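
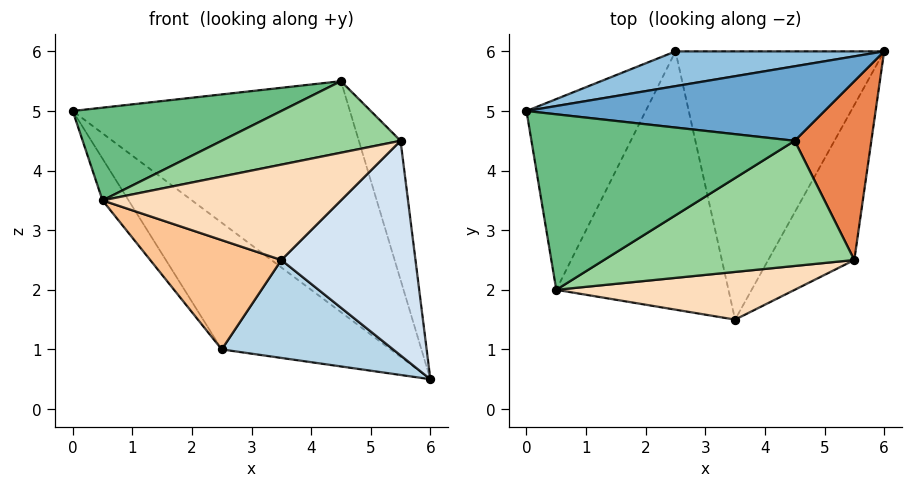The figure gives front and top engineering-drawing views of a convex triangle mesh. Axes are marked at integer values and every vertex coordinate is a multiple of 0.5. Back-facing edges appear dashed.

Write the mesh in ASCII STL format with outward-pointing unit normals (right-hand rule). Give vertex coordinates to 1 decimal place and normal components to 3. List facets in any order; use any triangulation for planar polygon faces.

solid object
 facet normal 0.071 0.949 0.306
  outer loop
   vertex 4.5 4.5 5.5
   vertex 6.0 6.0 0.5
   vertex 0.0 5.0 5.0
  endloop
 endfacet
 facet normal 0.038 0.964 0.265
  outer loop
   vertex 2.5 6.0 1.0
   vertex 0.0 5.0 5.0
   vertex 6.0 6.0 0.5
  endloop
 endfacet
 facet normal -0.133 -0.340 -0.931
  outer loop
   vertex 2.5 6.0 1.0
   vertex 6.0 6.0 0.5
   vertex 3.5 1.5 2.5
  endloop
 endfacet
 facet normal 0.704 -0.576 -0.416
  outer loop
   vertex 5.5 2.5 4.5
   vertex 3.5 1.5 2.5
   vertex 6.0 6.0 0.5
  endloop
 endfacet
 facet normal 0.896 0.273 0.351
  outer loop
   vertex 5.5 2.5 4.5
   vertex 6.0 6.0 0.5
   vertex 4.5 4.5 5.5
  endloop
 endfacet
 facet normal -0.855 0.111 -0.507
  outer loop
   vertex 0.5 2.0 3.5
   vertex 0.0 5.0 5.0
   vertex 2.5 6.0 1.0
  endloop
 endfacet
 facet normal -0.349 -0.365 -0.863
  outer loop
   vertex 0.5 2.0 3.5
   vertex 2.5 6.0 1.0
   vertex 3.5 1.5 2.5
  endloop
 endfacet
 facet normal 0.000 -0.894 0.447
  outer loop
   vertex 0.5 2.0 3.5
   vertex 3.5 1.5 2.5
   vertex 5.5 2.5 4.5
  endloop
 endfacet
 facet normal -0.148 -0.462 0.874
  outer loop
   vertex 0.5 2.0 3.5
   vertex 4.5 4.5 5.5
   vertex 0.0 5.0 5.0
  endloop
 endfacet
 facet normal -0.123 -0.492 0.862
  outer loop
   vertex 0.5 2.0 3.5
   vertex 5.5 2.5 4.5
   vertex 4.5 4.5 5.5
  endloop
 endfacet
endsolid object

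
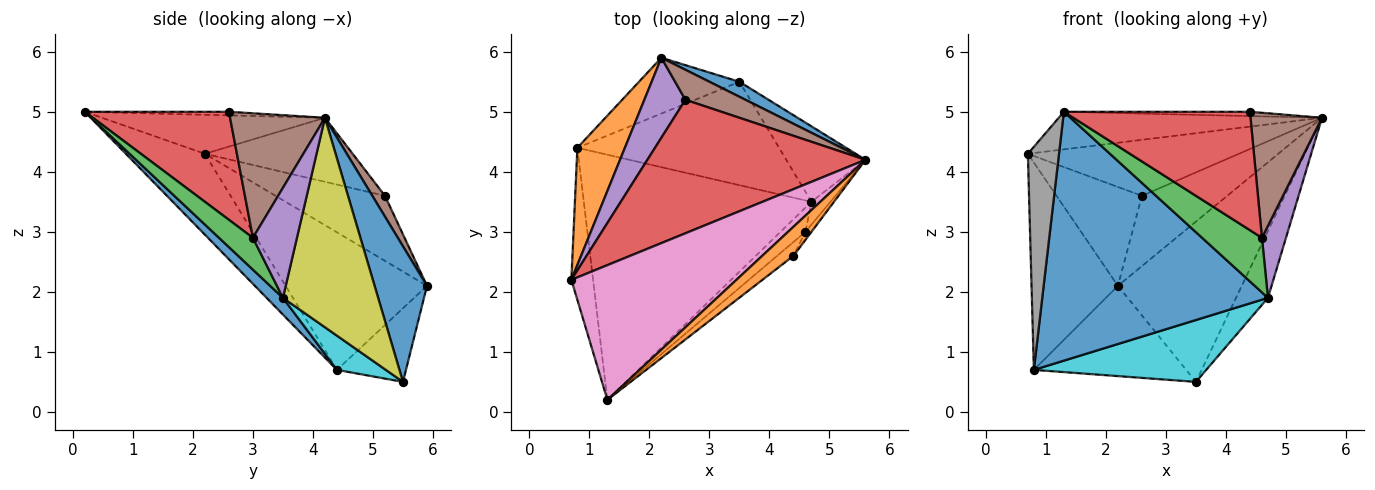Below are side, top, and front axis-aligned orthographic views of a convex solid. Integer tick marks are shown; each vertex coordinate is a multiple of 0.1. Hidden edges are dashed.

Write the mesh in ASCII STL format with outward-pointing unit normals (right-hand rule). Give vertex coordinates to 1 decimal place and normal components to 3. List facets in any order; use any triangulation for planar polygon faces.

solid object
 facet normal 0.388 0.918 0.086
  outer loop
   vertex 3.5 5.5 0.5
   vertex 2.2 5.9 2.1
   vertex 5.6 4.2 4.9
  endloop
 endfacet
 facet normal -0.819 0.500 0.283
  outer loop
   vertex 0.8 4.4 0.7
   vertex 0.7 2.2 4.3
   vertex 2.2 5.9 2.1
  endloop
 endfacet
 facet normal -0.360 0.794 -0.491
  outer loop
   vertex 0.8 4.4 0.7
   vertex 2.2 5.9 2.1
   vertex 3.5 5.5 0.5
  endloop
 endfacet
 facet normal -0.261 0.373 0.890
  outer loop
   vertex 2.6 5.2 3.6
   vertex 0.7 2.2 4.3
   vertex 5.6 4.2 4.9
  endloop
 endfacet
 facet normal -0.706 0.551 0.445
  outer loop
   vertex 2.6 5.2 3.6
   vertex 2.2 5.9 2.1
   vertex 0.7 2.2 4.3
  endloop
 endfacet
 facet normal 0.135 0.911 0.389
  outer loop
   vertex 2.6 5.2 3.6
   vertex 5.6 4.2 4.9
   vertex 2.2 5.9 2.1
  endloop
 endfacet
 facet normal -0.222 0.262 0.939
  outer loop
   vertex 1.3 0.2 5.0
   vertex 5.6 4.2 4.9
   vertex 0.7 2.2 4.3
  endloop
 endfacet
 facet normal -0.903 -0.356 -0.242
  outer loop
   vertex 1.3 0.2 5.0
   vertex 0.7 2.2 4.3
   vertex 0.8 4.4 0.7
  endloop
 endfacet
 facet normal 0.892 0.299 -0.338
  outer loop
   vertex 4.7 3.5 1.9
   vertex 3.5 5.5 0.5
   vertex 5.6 4.2 4.9
  endloop
 endfacet
 facet normal 0.144 -0.508 -0.849
  outer loop
   vertex 4.7 3.5 1.9
   vertex 0.8 4.4 0.7
   vertex 3.5 5.5 0.5
  endloop
 endfacet
 facet normal 0.051 -0.711 -0.701
  outer loop
   vertex 4.7 3.5 1.9
   vertex 1.3 0.2 5.0
   vertex 0.8 4.4 0.7
  endloop
 endfacet
 facet normal -0.113 0.146 0.983
  outer loop
   vertex 4.4 2.6 5.0
   vertex 5.6 4.2 4.9
   vertex 1.3 0.2 5.0
  endloop
 endfacet
 facet normal 0.460 -0.812 -0.360
  outer loop
   vertex 4.6 3.0 2.9
   vertex 1.3 0.2 5.0
   vertex 4.7 3.5 1.9
  endloop
 endfacet
 facet normal 0.610 -0.787 -0.092
  outer loop
   vertex 4.6 3.0 2.9
   vertex 4.4 2.6 5.0
   vertex 1.3 0.2 5.0
  endloop
 endfacet
 facet normal 0.868 -0.473 -0.150
  outer loop
   vertex 4.6 3.0 2.9
   vertex 4.7 3.5 1.9
   vertex 5.6 4.2 4.9
  endloop
 endfacet
 facet normal 0.798 -0.601 -0.038
  outer loop
   vertex 4.6 3.0 2.9
   vertex 5.6 4.2 4.9
   vertex 4.4 2.6 5.0
  endloop
 endfacet
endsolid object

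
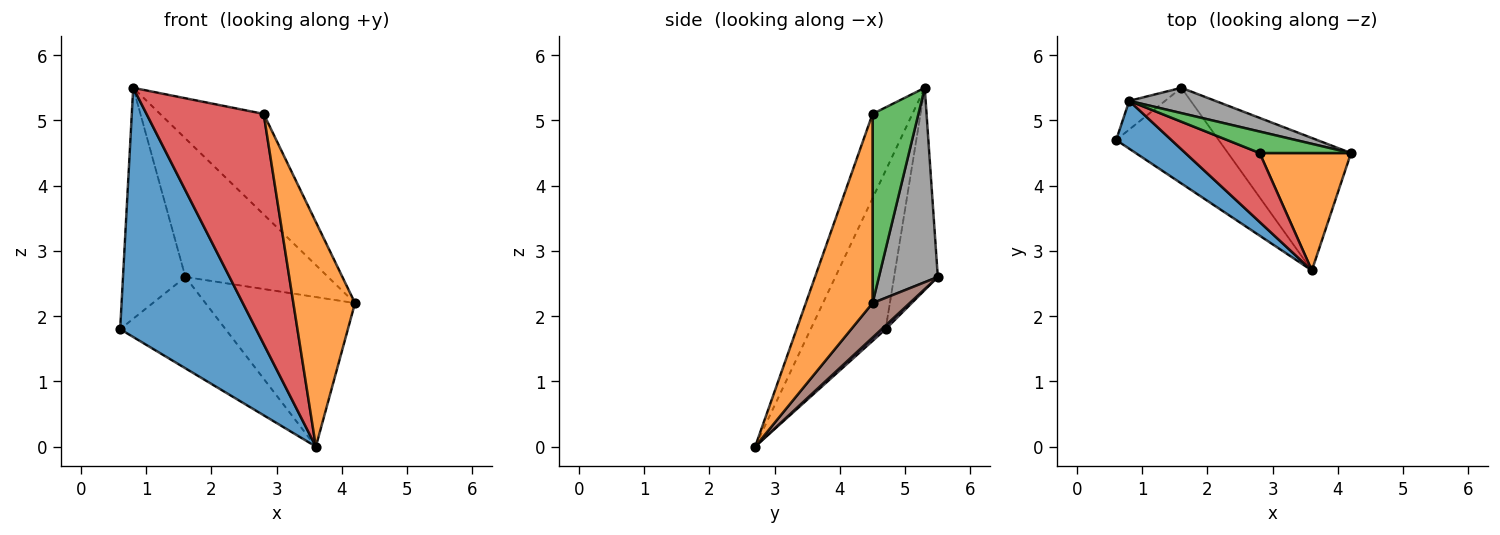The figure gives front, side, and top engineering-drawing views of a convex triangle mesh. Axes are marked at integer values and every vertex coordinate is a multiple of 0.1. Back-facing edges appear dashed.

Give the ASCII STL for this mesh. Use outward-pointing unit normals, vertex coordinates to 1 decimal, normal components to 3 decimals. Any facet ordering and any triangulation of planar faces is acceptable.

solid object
 facet normal -0.476 -0.864 0.166
  outer loop
   vertex 0.8 5.3 5.5
   vertex 0.6 4.7 1.8
   vertex 3.6 2.7 0.0
  endloop
 endfacet
 facet normal 0.692 -0.639 0.334
  outer loop
   vertex 2.8 4.5 5.1
   vertex 3.6 2.7 0.0
   vertex 4.2 4.5 2.2
  endloop
 endfacet
 facet normal 0.397 0.897 0.192
  outer loop
   vertex 2.8 4.5 5.1
   vertex 4.2 4.5 2.2
   vertex 0.8 5.3 5.5
  endloop
 endfacet
 facet normal -0.310 -0.911 0.273
  outer loop
   vertex 2.8 4.5 5.1
   vertex 0.8 5.3 5.5
   vertex 3.6 2.7 0.0
  endloop
 endfacet
 facet normal 0.026 0.690 -0.723
  outer loop
   vertex 1.6 5.5 2.6
   vertex 3.6 2.7 0.0
   vertex 0.6 4.7 1.8
  endloop
 endfacet
 facet normal 0.183 0.736 -0.652
  outer loop
   vertex 1.6 5.5 2.6
   vertex 4.2 4.5 2.2
   vertex 3.6 2.7 0.0
  endloop
 endfacet
 facet normal -0.571 0.815 -0.101
  outer loop
   vertex 1.6 5.5 2.6
   vertex 0.6 4.7 1.8
   vertex 0.8 5.3 5.5
  endloop
 endfacet
 facet normal 0.376 0.911 0.167
  outer loop
   vertex 1.6 5.5 2.6
   vertex 0.8 5.3 5.5
   vertex 4.2 4.5 2.2
  endloop
 endfacet
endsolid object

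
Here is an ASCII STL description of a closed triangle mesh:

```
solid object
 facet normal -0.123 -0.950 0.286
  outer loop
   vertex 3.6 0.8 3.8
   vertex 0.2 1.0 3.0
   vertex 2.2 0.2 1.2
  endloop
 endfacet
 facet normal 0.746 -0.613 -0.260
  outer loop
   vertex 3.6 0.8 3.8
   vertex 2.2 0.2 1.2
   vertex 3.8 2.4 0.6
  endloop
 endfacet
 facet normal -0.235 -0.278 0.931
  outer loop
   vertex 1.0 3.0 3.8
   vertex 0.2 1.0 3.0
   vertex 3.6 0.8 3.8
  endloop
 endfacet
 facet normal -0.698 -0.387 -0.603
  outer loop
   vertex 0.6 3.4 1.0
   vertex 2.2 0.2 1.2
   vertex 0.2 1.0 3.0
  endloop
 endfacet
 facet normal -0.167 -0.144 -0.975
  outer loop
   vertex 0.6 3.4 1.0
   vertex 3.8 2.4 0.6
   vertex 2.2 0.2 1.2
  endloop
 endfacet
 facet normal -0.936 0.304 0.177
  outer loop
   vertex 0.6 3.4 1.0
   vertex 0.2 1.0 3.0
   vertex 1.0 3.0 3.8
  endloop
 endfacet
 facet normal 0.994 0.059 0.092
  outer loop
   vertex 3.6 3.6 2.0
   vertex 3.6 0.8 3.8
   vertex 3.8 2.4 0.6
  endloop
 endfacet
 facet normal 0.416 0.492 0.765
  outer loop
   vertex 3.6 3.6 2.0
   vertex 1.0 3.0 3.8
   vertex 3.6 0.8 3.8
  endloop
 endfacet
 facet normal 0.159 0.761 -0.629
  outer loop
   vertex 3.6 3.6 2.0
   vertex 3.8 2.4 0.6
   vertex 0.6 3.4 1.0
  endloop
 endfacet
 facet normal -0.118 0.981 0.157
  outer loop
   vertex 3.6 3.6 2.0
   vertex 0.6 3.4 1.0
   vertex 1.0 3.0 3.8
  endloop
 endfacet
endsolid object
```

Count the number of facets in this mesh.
10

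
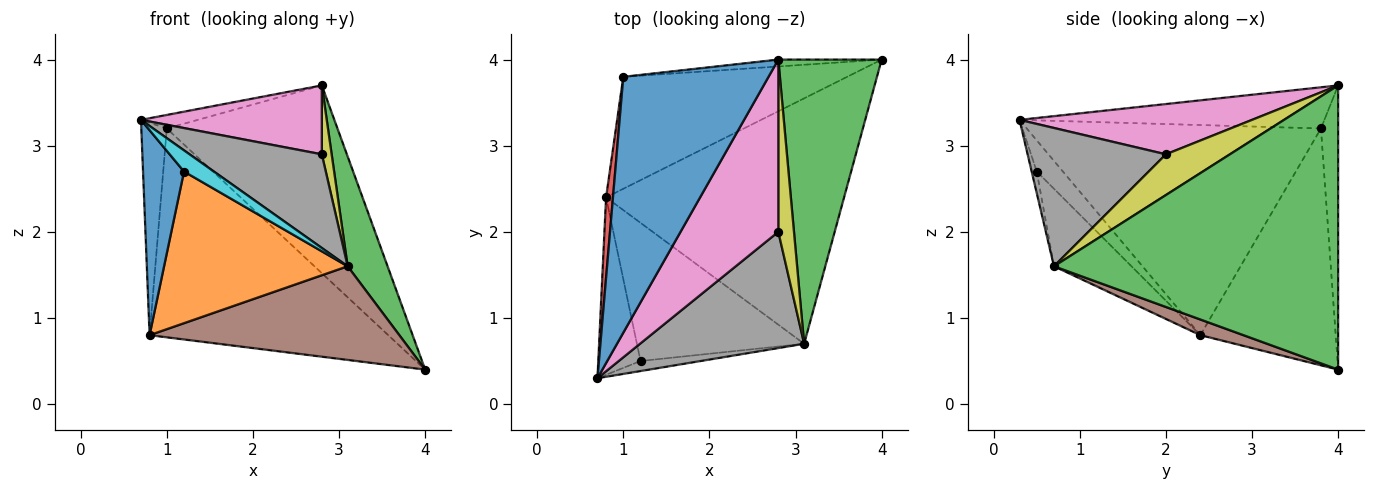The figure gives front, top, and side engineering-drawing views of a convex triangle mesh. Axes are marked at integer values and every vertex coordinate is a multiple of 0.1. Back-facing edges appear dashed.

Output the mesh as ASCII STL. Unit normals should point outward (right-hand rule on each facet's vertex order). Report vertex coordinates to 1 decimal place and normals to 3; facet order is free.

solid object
 facet normal -0.273 0.051 0.961
  outer loop
   vertex 1.0 3.8 3.2
   vertex 0.7 0.3 3.3
   vertex 2.8 4.0 3.7
  endloop
 endfacet
 facet normal -0.100 0.994 -0.036
  outer loop
   vertex 1.0 3.8 3.2
   vertex 2.8 4.0 3.7
   vertex 4.0 4.0 0.4
  endloop
 endfacet
 facet normal 0.932 -0.131 0.339
  outer loop
   vertex 3.1 0.7 1.6
   vertex 4.0 4.0 0.4
   vertex 2.8 4.0 3.7
  endloop
 endfacet
 facet normal -0.996 0.086 0.033
  outer loop
   vertex 0.8 2.4 0.8
   vertex 0.7 0.3 3.3
   vertex 1.0 3.8 3.2
  endloop
 endfacet
 facet normal -0.447 0.788 -0.423
  outer loop
   vertex 0.8 2.4 0.8
   vertex 1.0 3.8 3.2
   vertex 4.0 4.0 0.4
  endloop
 endfacet
 facet normal 0.061 -0.356 -0.933
  outer loop
   vertex 0.8 2.4 0.8
   vertex 4.0 4.0 0.4
   vertex 3.1 0.7 1.6
  endloop
 endfacet
 facet normal 0.431 -0.335 0.838
  outer loop
   vertex 2.8 2.0 2.9
   vertex 2.8 4.0 3.7
   vertex 0.7 0.3 3.3
  endloop
 endfacet
 facet normal 0.549 -0.524 0.651
  outer loop
   vertex 2.8 2.0 2.9
   vertex 0.7 0.3 3.3
   vertex 3.1 0.7 1.6
  endloop
 endfacet
 facet normal 0.924 -0.142 0.355
  outer loop
   vertex 2.8 2.0 2.9
   vertex 3.1 0.7 1.6
   vertex 2.8 4.0 3.7
  endloop
 endfacet
 facet normal -0.151 -0.893 -0.424
  outer loop
   vertex 1.2 0.5 2.7
   vertex 3.1 0.7 1.6
   vertex 0.7 0.3 3.3
  endloop
 endfacet
 facet normal -0.435 -0.681 -0.589
  outer loop
   vertex 1.2 0.5 2.7
   vertex 0.7 0.3 3.3
   vertex 0.8 2.4 0.8
  endloop
 endfacet
 facet normal -0.298 -0.706 -0.643
  outer loop
   vertex 1.2 0.5 2.7
   vertex 0.8 2.4 0.8
   vertex 3.1 0.7 1.6
  endloop
 endfacet
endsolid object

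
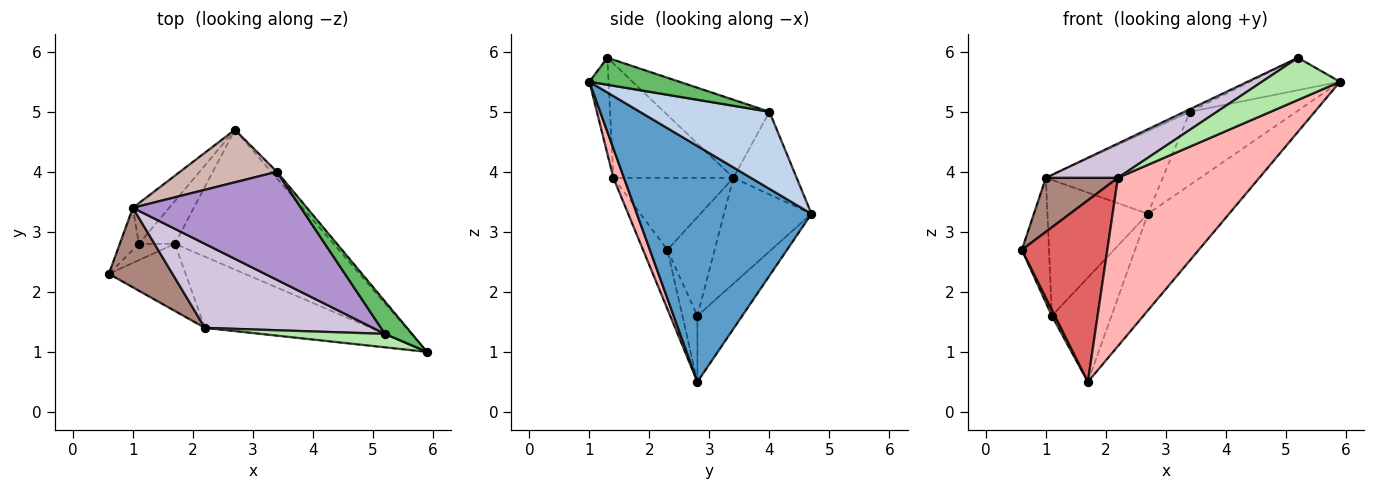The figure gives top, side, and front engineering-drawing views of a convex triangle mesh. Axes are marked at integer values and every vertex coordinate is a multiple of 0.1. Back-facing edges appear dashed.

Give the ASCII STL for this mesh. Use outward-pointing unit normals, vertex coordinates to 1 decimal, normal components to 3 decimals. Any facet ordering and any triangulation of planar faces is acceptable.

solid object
 facet normal 0.774 0.360 -0.521
  outer loop
   vertex 1.7 2.8 0.5
   vertex 2.7 4.7 3.3
   vertex 5.9 1.0 5.5
  endloop
 endfacet
 facet normal 0.772 0.634 -0.057
  outer loop
   vertex 3.4 4.0 5.0
   vertex 5.9 1.0 5.5
   vertex 2.7 4.7 3.3
  endloop
 endfacet
 facet normal -0.865 -0.173 -0.472
  outer loop
   vertex 1.1 2.8 1.6
   vertex 1.7 2.8 0.5
   vertex 0.6 2.3 2.7
  endloop
 endfacet
 facet normal -0.571 0.760 -0.311
  outer loop
   vertex 1.1 2.8 1.6
   vertex 2.7 4.7 3.3
   vertex 1.7 2.8 0.5
  endloop
 endfacet
 facet normal 0.577 0.577 0.577
  outer loop
   vertex 5.2 1.3 5.9
   vertex 5.9 1.0 5.5
   vertex 3.4 4.0 5.0
  endloop
 endfacet
 facet normal -0.228 -0.927 0.296
  outer loop
   vertex 2.2 1.4 3.9
   vertex 5.9 1.0 5.5
   vertex 5.2 1.3 5.9
  endloop
 endfacet
 facet normal -0.258 -0.906 -0.335
  outer loop
   vertex 2.2 1.4 3.9
   vertex 0.6 2.3 2.7
   vertex 1.7 2.8 0.5
  endloop
 endfacet
 facet normal 0.069 -0.919 -0.388
  outer loop
   vertex 2.2 1.4 3.9
   vertex 1.7 2.8 0.5
   vertex 5.9 1.0 5.5
  endloop
 endfacet
 facet normal -0.421 0.022 0.907
  outer loop
   vertex 1.0 3.4 3.9
   vertex 5.2 1.3 5.9
   vertex 3.4 4.0 5.0
  endloop
 endfacet
 facet normal -0.533 -0.320 0.783
  outer loop
   vertex 1.0 3.4 3.9
   vertex 2.2 1.4 3.9
   vertex 5.2 1.3 5.9
  endloop
 endfacet
 facet normal -0.684 -0.410 0.604
  outer loop
   vertex 1.0 3.4 3.9
   vertex 0.6 2.3 2.7
   vertex 2.2 1.4 3.9
  endloop
 endfacet
 facet normal -0.415 0.768 0.487
  outer loop
   vertex 1.0 3.4 3.9
   vertex 3.4 4.0 5.0
   vertex 2.7 4.7 3.3
  endloop
 endfacet
 facet normal -0.855 0.491 -0.165
  outer loop
   vertex 1.0 3.4 3.9
   vertex 1.1 2.8 1.6
   vertex 0.6 2.3 2.7
  endloop
 endfacet
 facet normal -0.640 0.736 -0.220
  outer loop
   vertex 1.0 3.4 3.9
   vertex 2.7 4.7 3.3
   vertex 1.1 2.8 1.6
  endloop
 endfacet
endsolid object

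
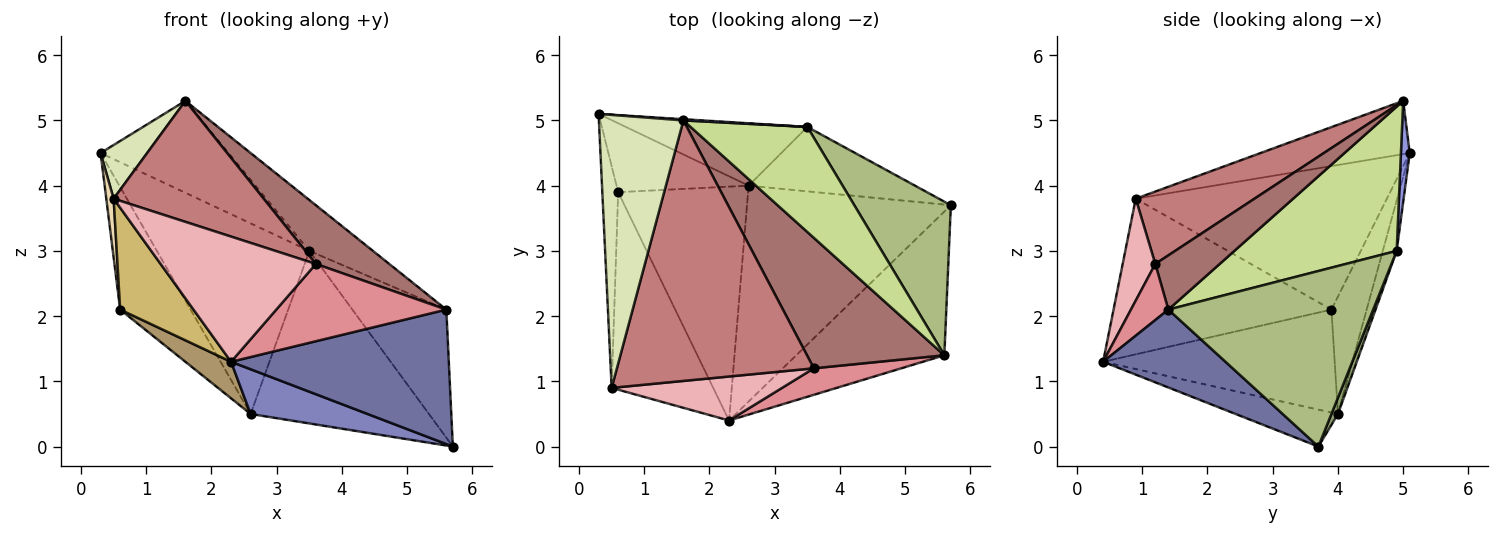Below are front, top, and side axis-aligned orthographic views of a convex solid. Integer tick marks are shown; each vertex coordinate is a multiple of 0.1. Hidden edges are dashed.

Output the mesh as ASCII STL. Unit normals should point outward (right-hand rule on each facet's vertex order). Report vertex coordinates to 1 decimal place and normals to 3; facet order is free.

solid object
 facet normal 0.359 -0.638 -0.682
  outer loop
   vertex 5.6 1.4 2.1
   vertex 2.3 0.4 1.3
   vertex 5.7 3.7 0.0
  endloop
 endfacet
 facet normal -0.175 -0.200 -0.964
  outer loop
   vertex 2.6 4.0 0.5
   vertex 5.7 3.7 0.0
   vertex 2.3 0.4 1.3
  endloop
 endfacet
 facet normal 0.069 0.998 0.013
  outer loop
   vertex 3.5 4.9 3.0
   vertex 0.3 5.1 4.5
   vertex 1.6 5.0 5.3
  endloop
 endfacet
 facet normal -0.086 0.947 -0.310
  outer loop
   vertex 3.5 4.9 3.0
   vertex 2.6 4.0 0.5
   vertex 0.3 5.1 4.5
  endloop
 endfacet
 facet normal 0.034 0.936 -0.349
  outer loop
   vertex 3.5 4.9 3.0
   vertex 5.7 3.7 0.0
   vertex 2.6 4.0 0.5
  endloop
 endfacet
 facet normal 0.813 0.373 0.447
  outer loop
   vertex 3.5 4.9 3.0
   vertex 5.6 1.4 2.1
   vertex 5.7 3.7 0.0
  endloop
 endfacet
 facet normal 0.744 0.291 0.602
  outer loop
   vertex 3.5 4.9 3.0
   vertex 1.6 5.0 5.3
   vertex 5.6 1.4 2.1
  endloop
 endfacet
 facet normal -0.526 -0.164 0.834
  outer loop
   vertex 0.5 0.9 3.8
   vertex 1.6 5.0 5.3
   vertex 0.3 5.1 4.5
  endloop
 endfacet
 facet normal -0.616 -0.122 -0.778
  outer loop
   vertex 0.6 3.9 2.1
   vertex 2.6 4.0 0.5
   vertex 2.3 0.4 1.3
  endloop
 endfacet
 facet normal -0.806 -0.271 -0.526
  outer loop
   vertex 0.6 3.9 2.1
   vertex 2.3 0.4 1.3
   vertex 0.5 0.9 3.8
  endloop
 endfacet
 facet normal -0.400 0.799 -0.449
  outer loop
   vertex 0.6 3.9 2.1
   vertex 0.3 5.1 4.5
   vertex 2.6 4.0 0.5
  endloop
 endfacet
 facet normal -0.994 -0.029 -0.110
  outer loop
   vertex 0.6 3.9 2.1
   vertex 0.5 0.9 3.8
   vertex 0.3 5.1 4.5
  endloop
 endfacet
 facet normal 0.339 -0.386 0.858
  outer loop
   vertex 3.6 1.2 2.8
   vertex 5.6 1.4 2.1
   vertex 1.6 5.0 5.3
  endloop
 endfacet
 facet normal 0.316 -0.400 0.860
  outer loop
   vertex 3.6 1.2 2.8
   vertex 1.6 5.0 5.3
   vertex 0.5 0.9 3.8
  endloop
 endfacet
 facet normal 0.204 -0.926 0.317
  outer loop
   vertex 3.6 1.2 2.8
   vertex 2.3 0.4 1.3
   vertex 5.6 1.4 2.1
  endloop
 endfacet
 facet normal 0.194 -0.925 0.325
  outer loop
   vertex 3.6 1.2 2.8
   vertex 0.5 0.9 3.8
   vertex 2.3 0.4 1.3
  endloop
 endfacet
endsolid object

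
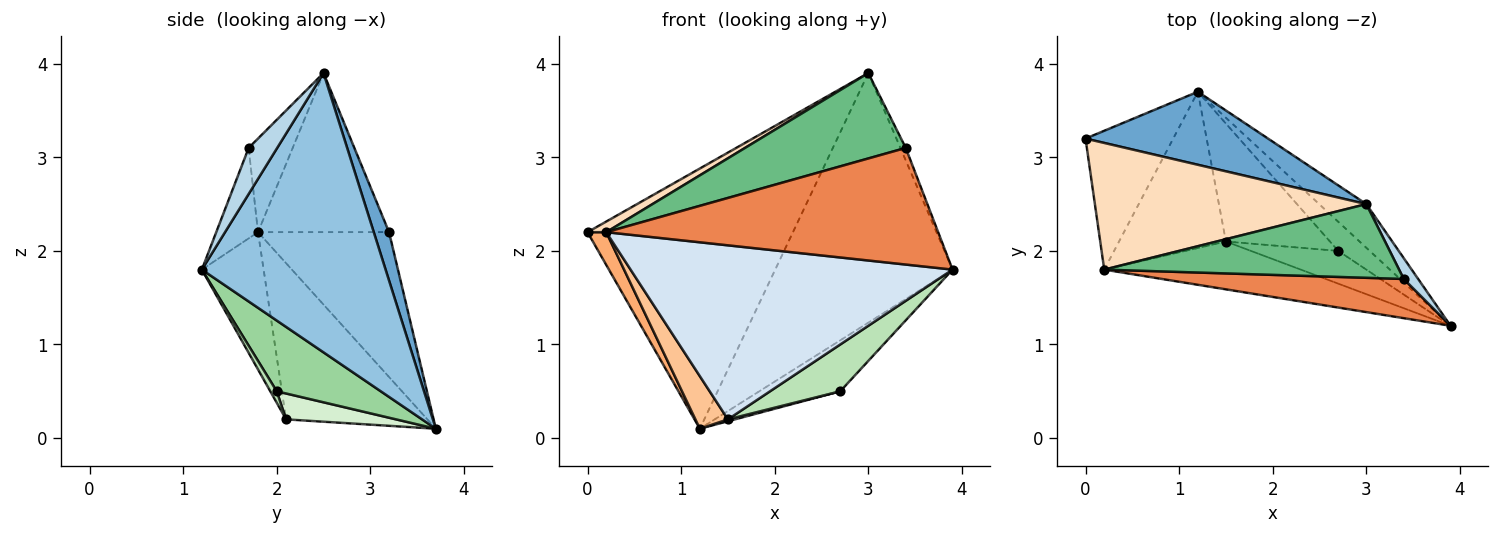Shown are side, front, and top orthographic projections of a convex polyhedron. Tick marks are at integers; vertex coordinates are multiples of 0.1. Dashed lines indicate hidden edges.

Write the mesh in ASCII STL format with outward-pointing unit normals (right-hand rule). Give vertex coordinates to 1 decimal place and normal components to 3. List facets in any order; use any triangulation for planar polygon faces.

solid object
 facet normal 0.071 0.960 0.269
  outer loop
   vertex 3.0 2.5 3.9
   vertex 1.2 3.7 0.1
   vertex 0.0 3.2 2.2
  endloop
 endfacet
 facet normal 0.714 0.689 -0.121
  outer loop
   vertex 3.0 2.5 3.9
   vertex 3.9 1.2 1.8
   vertex 1.2 3.7 0.1
  endloop
 endfacet
 facet normal 0.940 0.176 0.294
  outer loop
   vertex 3.4 1.7 3.1
   vertex 3.9 1.2 1.8
   vertex 3.0 2.5 3.9
  endloop
 endfacet
 facet normal -0.182 -0.948 -0.260
  outer loop
   vertex 0.2 1.8 2.2
   vertex 1.5 2.1 0.2
   vertex 3.9 1.2 1.8
  endloop
 endfacet
 facet normal -0.118 -0.941 0.316
  outer loop
   vertex 0.2 1.8 2.2
   vertex 3.9 1.2 1.8
   vertex 3.4 1.7 3.1
  endloop
 endfacet
 facet normal -0.849 -0.121 -0.514
  outer loop
   vertex 0.2 1.8 2.2
   vertex 0.0 3.2 2.2
   vertex 1.2 3.7 0.1
  endloop
 endfacet
 facet normal -0.811 -0.187 -0.555
  outer loop
   vertex 0.2 1.8 2.2
   vertex 1.2 3.7 0.1
   vertex 1.5 2.1 0.2
  endloop
 endfacet
 facet normal -0.504 -0.072 0.860
  outer loop
   vertex 0.2 1.8 2.2
   vertex 3.0 2.5 3.9
   vertex 0.0 3.2 2.2
  endloop
 endfacet
 facet normal -0.203 -0.741 0.640
  outer loop
   vertex 0.2 1.8 2.2
   vertex 3.4 1.7 3.1
   vertex 3.0 2.5 3.9
  endloop
 endfacet
 facet normal 0.745 0.579 -0.331
  outer loop
   vertex 2.7 2.0 0.5
   vertex 1.2 3.7 0.1
   vertex 3.9 1.2 1.8
  endloop
 endfacet
 facet normal 0.075 -0.817 -0.572
  outer loop
   vertex 2.7 2.0 0.5
   vertex 3.9 1.2 1.8
   vertex 1.5 2.1 0.2
  endloop
 endfacet
 facet normal 0.241 -0.015 -0.970
  outer loop
   vertex 2.7 2.0 0.5
   vertex 1.5 2.1 0.2
   vertex 1.2 3.7 0.1
  endloop
 endfacet
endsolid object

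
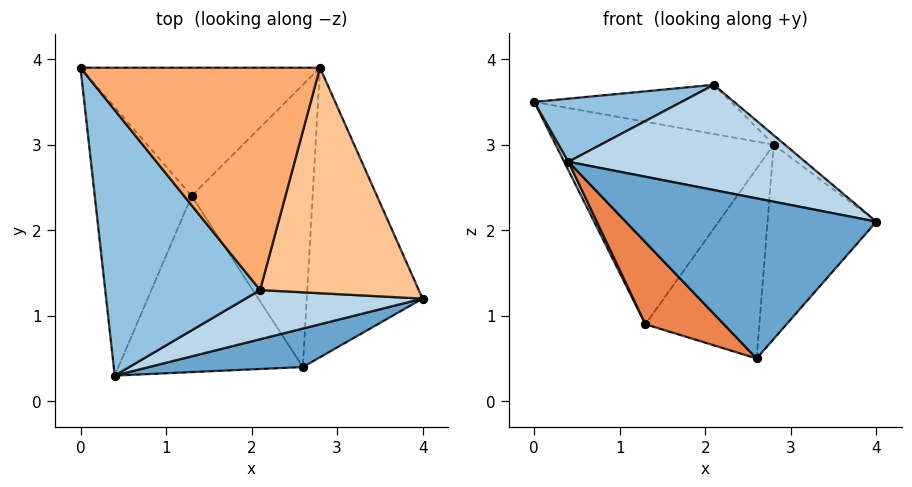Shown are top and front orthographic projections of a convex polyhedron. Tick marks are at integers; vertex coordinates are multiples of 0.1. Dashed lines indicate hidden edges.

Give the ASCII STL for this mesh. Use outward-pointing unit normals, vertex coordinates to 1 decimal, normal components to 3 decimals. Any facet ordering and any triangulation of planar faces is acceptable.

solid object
 facet normal 0.277 -0.934 0.225
  outer loop
   vertex 2.6 0.4 0.5
   vertex 4.0 1.2 2.1
   vertex 0.4 0.3 2.8
  endloop
 endfacet
 facet normal -0.354 -0.216 0.910
  outer loop
   vertex 2.1 1.3 3.7
   vertex 0.0 3.9 3.5
   vertex 0.4 0.3 2.8
  endloop
 endfacet
 facet normal 0.295 -0.866 0.404
  outer loop
   vertex 2.1 1.3 3.7
   vertex 0.4 0.3 2.8
   vertex 4.0 1.2 2.1
  endloop
 endfacet
 facet normal -0.898 -0.014 -0.441
  outer loop
   vertex 1.3 2.4 0.9
   vertex 0.4 0.3 2.8
   vertex 0.0 3.9 3.5
  endloop
 endfacet
 facet normal -0.680 -0.309 -0.664
  outer loop
   vertex 1.3 2.4 0.9
   vertex 2.6 0.4 0.5
   vertex 0.4 0.3 2.8
  endloop
 endfacet
 facet normal 0.172 0.213 0.962
  outer loop
   vertex 2.8 3.9 3.0
   vertex 0.0 3.9 3.5
   vertex 2.1 1.3 3.7
  endloop
 endfacet
 facet normal 0.645 0.032 0.764
  outer loop
   vertex 2.8 3.9 3.0
   vertex 2.1 1.3 3.7
   vertex 4.0 1.2 2.1
  endloop
 endfacet
 facet normal -0.095 0.841 -0.533
  outer loop
   vertex 2.8 3.9 3.0
   vertex 1.3 2.4 0.9
   vertex 0.0 3.9 3.5
  endloop
 endfacet
 facet normal 0.533 0.471 -0.702
  outer loop
   vertex 2.8 3.9 3.0
   vertex 4.0 1.2 2.1
   vertex 2.6 0.4 0.5
  endloop
 endfacet
 facet normal 0.517 0.478 -0.710
  outer loop
   vertex 2.8 3.9 3.0
   vertex 2.6 0.4 0.5
   vertex 1.3 2.4 0.9
  endloop
 endfacet
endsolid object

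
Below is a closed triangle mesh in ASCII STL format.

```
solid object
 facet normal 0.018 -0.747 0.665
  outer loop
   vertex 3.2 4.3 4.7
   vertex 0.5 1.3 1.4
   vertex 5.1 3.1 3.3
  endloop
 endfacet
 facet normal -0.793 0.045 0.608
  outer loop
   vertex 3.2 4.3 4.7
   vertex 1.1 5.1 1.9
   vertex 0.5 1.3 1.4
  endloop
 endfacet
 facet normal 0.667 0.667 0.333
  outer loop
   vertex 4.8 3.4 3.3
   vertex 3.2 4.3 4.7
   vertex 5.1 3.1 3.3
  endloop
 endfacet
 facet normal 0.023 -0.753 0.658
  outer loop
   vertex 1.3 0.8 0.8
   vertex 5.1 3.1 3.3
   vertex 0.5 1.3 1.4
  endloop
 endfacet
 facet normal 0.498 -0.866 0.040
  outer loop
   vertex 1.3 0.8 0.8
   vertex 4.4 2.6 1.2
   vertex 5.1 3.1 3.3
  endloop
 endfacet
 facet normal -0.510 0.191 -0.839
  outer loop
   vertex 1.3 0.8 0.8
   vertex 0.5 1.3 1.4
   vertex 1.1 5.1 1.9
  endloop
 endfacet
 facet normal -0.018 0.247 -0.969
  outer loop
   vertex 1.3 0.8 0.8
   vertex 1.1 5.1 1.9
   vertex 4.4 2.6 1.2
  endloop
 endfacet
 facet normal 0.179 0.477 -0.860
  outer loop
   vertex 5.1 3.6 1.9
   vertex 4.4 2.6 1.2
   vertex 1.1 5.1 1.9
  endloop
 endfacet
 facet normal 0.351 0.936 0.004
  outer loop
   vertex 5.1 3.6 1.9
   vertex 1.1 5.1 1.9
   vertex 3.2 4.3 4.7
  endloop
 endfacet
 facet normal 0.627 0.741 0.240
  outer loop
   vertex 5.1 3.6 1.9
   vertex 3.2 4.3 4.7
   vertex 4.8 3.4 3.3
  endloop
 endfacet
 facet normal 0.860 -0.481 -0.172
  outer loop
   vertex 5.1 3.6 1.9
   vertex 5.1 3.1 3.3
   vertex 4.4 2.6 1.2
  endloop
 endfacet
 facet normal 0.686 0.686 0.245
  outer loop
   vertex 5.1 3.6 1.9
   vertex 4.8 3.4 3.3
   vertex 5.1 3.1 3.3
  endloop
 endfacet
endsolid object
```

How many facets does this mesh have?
12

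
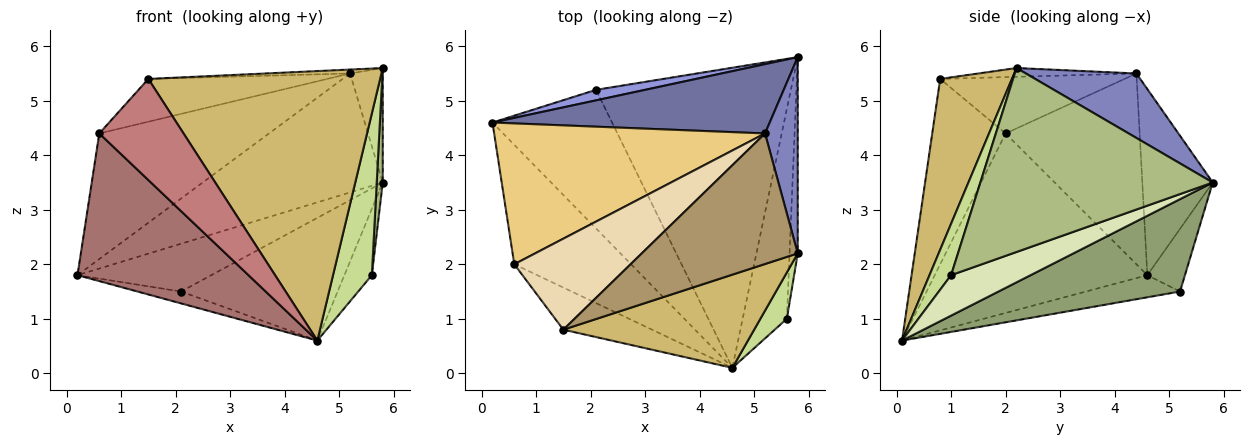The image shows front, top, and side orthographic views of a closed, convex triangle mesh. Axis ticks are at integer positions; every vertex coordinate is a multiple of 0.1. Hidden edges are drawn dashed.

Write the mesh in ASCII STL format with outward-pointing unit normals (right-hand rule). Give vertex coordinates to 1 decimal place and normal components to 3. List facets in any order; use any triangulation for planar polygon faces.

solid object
 facet normal -0.320 0.819 0.477
  outer loop
   vertex 5.2 4.4 5.5
   vertex 5.8 5.8 3.5
   vertex 0.2 4.6 1.8
  endloop
 endfacet
 facet normal 0.862 0.255 0.437
  outer loop
   vertex 5.2 4.4 5.5
   vertex 5.8 2.2 5.6
   vertex 5.8 5.8 3.5
  endloop
 endfacet
 facet normal -0.265 0.942 0.207
  outer loop
   vertex 2.1 5.2 1.5
   vertex 0.2 4.6 1.8
   vertex 5.8 5.8 3.5
  endloop
 endfacet
 facet normal -0.181 0.084 -0.980
  outer loop
   vertex 2.1 5.2 1.5
   vertex 4.6 0.1 0.6
   vertex 0.2 4.6 1.8
  endloop
 endfacet
 facet normal 0.402 0.347 -0.848
  outer loop
   vertex 2.1 5.2 1.5
   vertex 5.8 5.8 3.5
   vertex 4.6 0.1 0.6
  endloop
 endfacet
 facet normal 0.999 -0.026 -0.044
  outer loop
   vertex 5.6 1.0 1.8
   vertex 5.8 5.8 3.5
   vertex 5.8 2.2 5.6
  endloop
 endfacet
 facet normal 0.472 -0.848 0.243
  outer loop
   vertex 5.6 1.0 1.8
   vertex 5.8 2.2 5.6
   vertex 4.6 0.1 0.6
  endloop
 endfacet
 facet normal 0.658 0.227 -0.718
  outer loop
   vertex 5.6 1.0 1.8
   vertex 4.6 0.1 0.6
   vertex 5.8 5.8 3.5
  endloop
 endfacet
 facet normal -0.056 0.030 0.998
  outer loop
   vertex 1.5 0.8 5.4
   vertex 5.8 2.2 5.6
   vertex 5.2 4.4 5.5
  endloop
 endfacet
 facet normal 0.281 -0.907 0.314
  outer loop
   vertex 1.5 0.8 5.4
   vertex 4.6 0.1 0.6
   vertex 5.8 2.2 5.6
  endloop
 endfacet
 facet normal -0.465 0.589 0.661
  outer loop
   vertex 0.6 2.0 4.4
   vertex 5.2 4.4 5.5
   vertex 0.2 4.6 1.8
  endloop
 endfacet
 facet normal -0.401 0.390 0.829
  outer loop
   vertex 0.6 2.0 4.4
   vertex 1.5 0.8 5.4
   vertex 5.2 4.4 5.5
  endloop
 endfacet
 facet normal -0.695 -0.559 -0.452
  outer loop
   vertex 0.6 2.0 4.4
   vertex 0.2 4.6 1.8
   vertex 4.6 0.1 0.6
  endloop
 endfacet
 facet normal -0.626 -0.720 -0.300
  outer loop
   vertex 0.6 2.0 4.4
   vertex 4.6 0.1 0.6
   vertex 1.5 0.8 5.4
  endloop
 endfacet
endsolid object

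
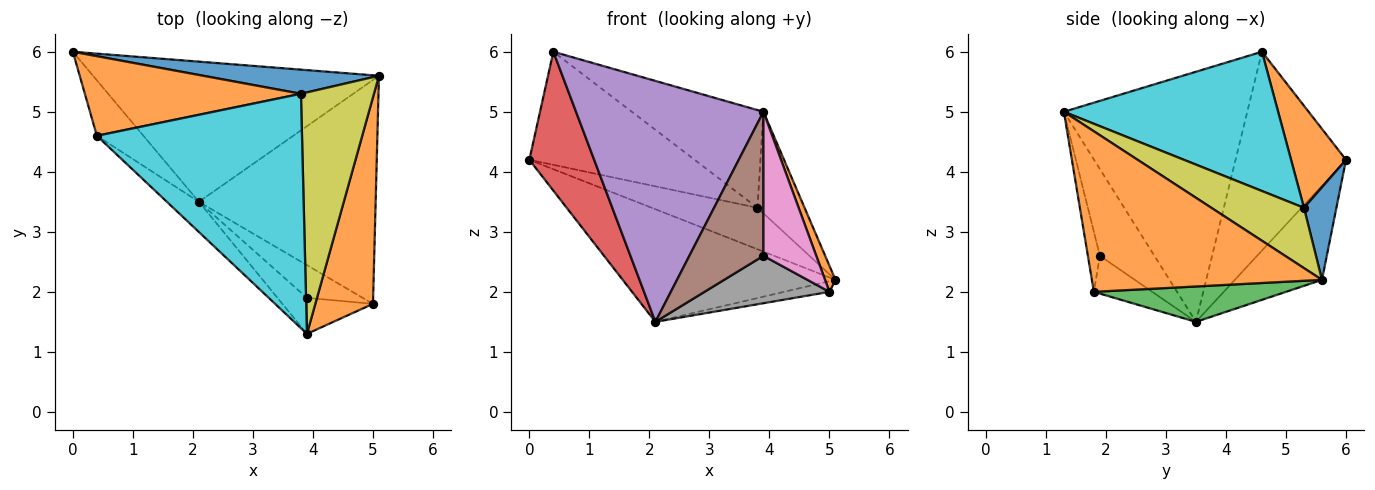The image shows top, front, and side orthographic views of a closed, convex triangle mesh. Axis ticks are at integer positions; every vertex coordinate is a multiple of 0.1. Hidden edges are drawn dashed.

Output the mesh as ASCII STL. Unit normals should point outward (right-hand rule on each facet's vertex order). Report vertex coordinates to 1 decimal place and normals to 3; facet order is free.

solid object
 facet normal -0.249 0.607 -0.755
  outer loop
   vertex 2.1 3.5 1.5
   vertex 0.0 6.0 4.2
   vertex 5.1 5.6 2.2
  endloop
 endfacet
 facet normal 0.940 -0.043 0.338
  outer loop
   vertex 5.0 1.8 2.0
   vertex 5.1 5.6 2.2
   vertex 3.9 1.3 5.0
  endloop
 endfacet
 facet normal 0.196 0.046 -0.979
  outer loop
   vertex 5.0 1.8 2.0
   vertex 2.1 3.5 1.5
   vertex 5.1 5.6 2.2
  endloop
 endfacet
 facet normal -0.845 -0.496 -0.198
  outer loop
   vertex 0.4 4.6 6.0
   vertex 0.0 6.0 4.2
   vertex 2.1 3.5 1.5
  endloop
 endfacet
 facet normal -0.697 -0.712 -0.089
  outer loop
   vertex 0.4 4.6 6.0
   vertex 2.1 3.5 1.5
   vertex 3.9 1.3 5.0
  endloop
 endfacet
 facet normal -0.581 -0.789 -0.197
  outer loop
   vertex 3.9 1.9 2.6
   vertex 3.9 1.3 5.0
   vertex 2.1 3.5 1.5
  endloop
 endfacet
 facet normal -0.215 -0.947 -0.237
  outer loop
   vertex 3.9 1.9 2.6
   vertex 5.0 1.8 2.0
   vertex 3.9 1.3 5.0
  endloop
 endfacet
 facet normal -0.359 -0.768 -0.530
  outer loop
   vertex 3.9 1.9 2.6
   vertex 2.1 3.5 1.5
   vertex 5.0 1.8 2.0
  endloop
 endfacet
 facet normal 0.606 0.308 0.733
  outer loop
   vertex 3.8 5.3 3.4
   vertex 3.9 1.3 5.0
   vertex 5.1 5.6 2.2
  endloop
 endfacet
 facet normal 0.531 0.326 0.782
  outer loop
   vertex 3.8 5.3 3.4
   vertex 0.4 4.6 6.0
   vertex 3.9 1.3 5.0
  endloop
 endfacet
 facet normal 0.256 0.835 0.486
  outer loop
   vertex 3.8 5.3 3.4
   vertex 5.1 5.6 2.2
   vertex 0.0 6.0 4.2
  endloop
 endfacet
 facet normal 0.262 0.789 0.555
  outer loop
   vertex 3.8 5.3 3.4
   vertex 0.0 6.0 4.2
   vertex 0.4 4.6 6.0
  endloop
 endfacet
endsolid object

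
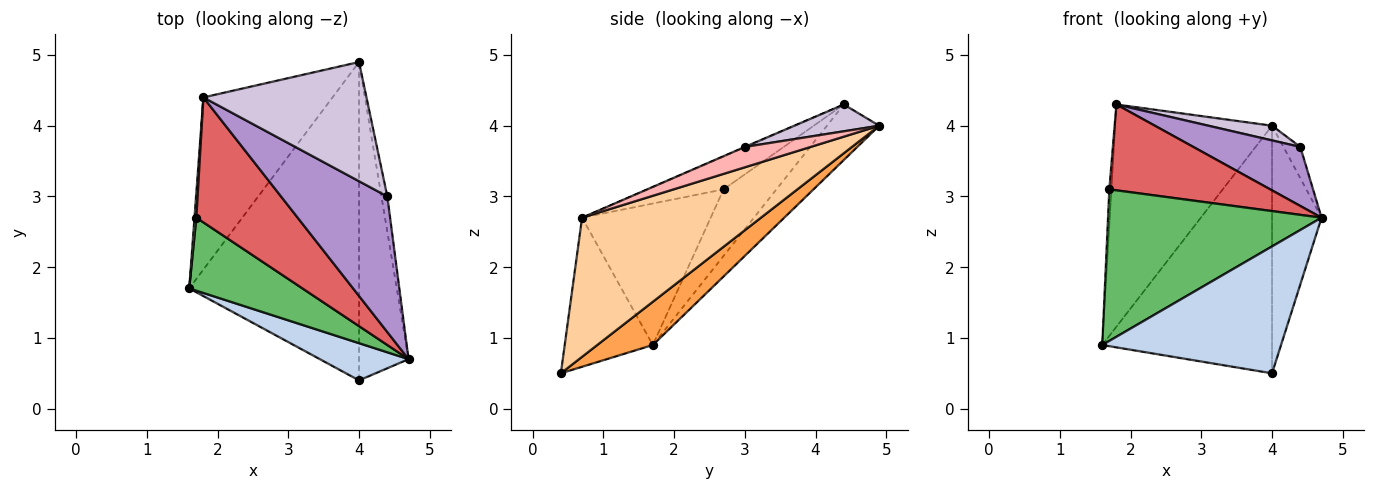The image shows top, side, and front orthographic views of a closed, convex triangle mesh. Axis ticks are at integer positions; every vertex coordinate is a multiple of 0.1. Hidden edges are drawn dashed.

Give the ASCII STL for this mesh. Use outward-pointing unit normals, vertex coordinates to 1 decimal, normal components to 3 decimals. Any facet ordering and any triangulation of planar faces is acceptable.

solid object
 facet normal -0.255 0.765 -0.592
  outer loop
   vertex 1.8 4.4 4.3
   vertex 4.0 4.9 4.0
   vertex 1.6 1.7 0.9
  endloop
 endfacet
 facet normal -0.428 -0.868 0.254
  outer loop
   vertex 4.0 0.4 0.5
   vertex 4.7 0.7 2.7
   vertex 1.6 1.7 0.9
  endloop
 endfacet
 facet normal 0.197 0.602 -0.774
  outer loop
   vertex 4.0 0.4 0.5
   vertex 1.6 1.7 0.9
   vertex 4.0 4.9 4.0
  endloop
 endfacet
 facet normal 0.912 0.252 -0.324
  outer loop
   vertex 4.0 0.4 0.5
   vertex 4.0 4.9 4.0
   vertex 4.7 0.7 2.7
  endloop
 endfacet
 facet normal -0.477 -0.792 0.382
  outer loop
   vertex 1.7 2.7 3.1
   vertex 1.6 1.7 0.9
   vertex 4.7 0.7 2.7
  endloop
 endfacet
 facet normal -0.999 0.039 0.028
  outer loop
   vertex 1.7 2.7 3.1
   vertex 1.8 4.4 4.3
   vertex 1.6 1.7 0.9
  endloop
 endfacet
 facet normal -0.258 -0.547 0.796
  outer loop
   vertex 1.7 2.7 3.1
   vertex 4.7 0.7 2.7
   vertex 1.8 4.4 4.3
  endloop
 endfacet
 facet normal 0.933 0.239 -0.270
  outer loop
   vertex 4.4 3.0 3.7
   vertex 4.7 0.7 2.7
   vertex 4.0 4.9 4.0
  endloop
 endfacet
 facet normal -0.003 -0.399 0.917
  outer loop
   vertex 4.4 3.0 3.7
   vertex 1.8 4.4 4.3
   vertex 4.7 0.7 2.7
  endloop
 endfacet
 facet normal 0.161 -0.121 0.980
  outer loop
   vertex 4.4 3.0 3.7
   vertex 4.0 4.9 4.0
   vertex 1.8 4.4 4.3
  endloop
 endfacet
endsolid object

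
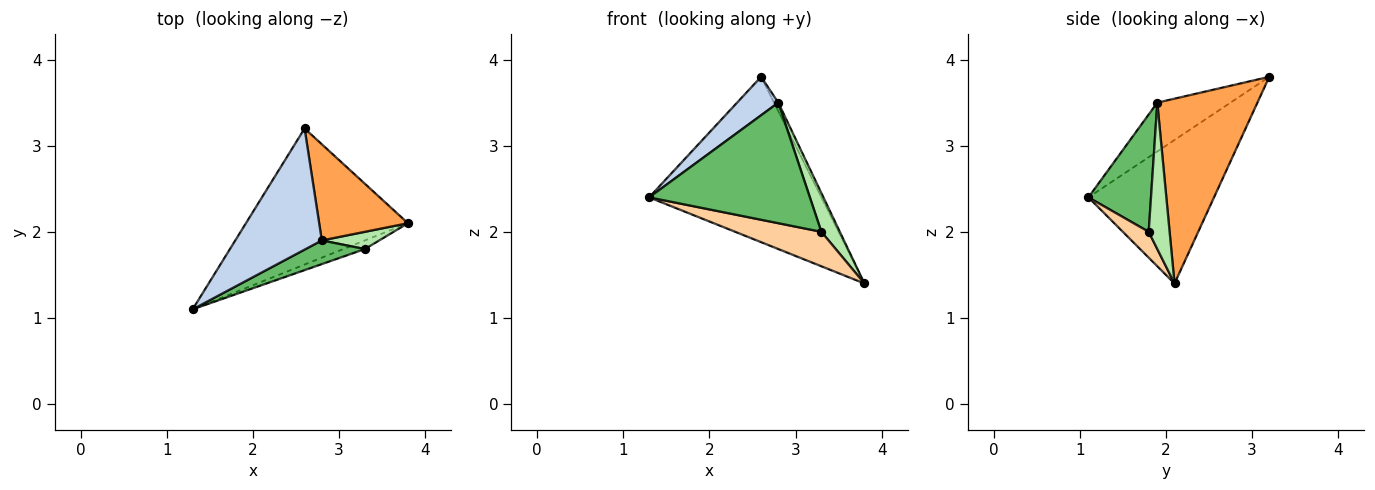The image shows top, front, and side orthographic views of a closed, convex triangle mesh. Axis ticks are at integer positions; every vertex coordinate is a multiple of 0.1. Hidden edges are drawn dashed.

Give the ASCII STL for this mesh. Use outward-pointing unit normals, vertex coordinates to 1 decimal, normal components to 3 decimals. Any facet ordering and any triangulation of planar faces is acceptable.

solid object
 facet normal -0.491 0.673 -0.554
  outer loop
   vertex 2.6 3.2 3.8
   vertex 3.8 2.1 1.4
   vertex 1.3 1.1 2.4
  endloop
 endfacet
 facet normal -0.473 -0.267 0.840
  outer loop
   vertex 2.8 1.9 3.5
   vertex 2.6 3.2 3.8
   vertex 1.3 1.1 2.4
  endloop
 endfacet
 facet normal 0.901 0.039 0.433
  outer loop
   vertex 2.8 1.9 3.5
   vertex 3.8 2.1 1.4
   vertex 2.6 3.2 3.8
  endloop
 endfacet
 facet normal 0.279 -0.931 -0.233
  outer loop
   vertex 3.3 1.8 2.0
   vertex 1.3 1.1 2.4
   vertex 3.8 2.1 1.4
  endloop
 endfacet
 facet normal 0.357 -0.917 0.180
  outer loop
   vertex 3.3 1.8 2.0
   vertex 2.8 1.9 3.5
   vertex 1.3 1.1 2.4
  endloop
 endfacet
 facet normal 0.719 -0.635 0.282
  outer loop
   vertex 3.3 1.8 2.0
   vertex 3.8 2.1 1.4
   vertex 2.8 1.9 3.5
  endloop
 endfacet
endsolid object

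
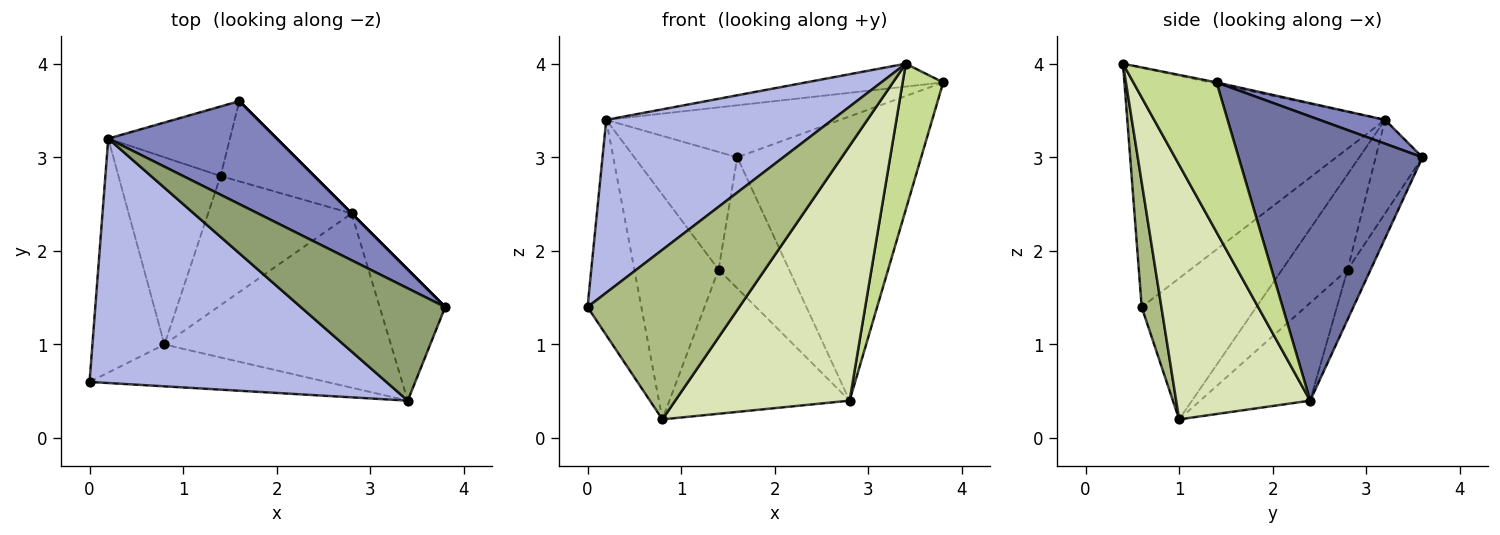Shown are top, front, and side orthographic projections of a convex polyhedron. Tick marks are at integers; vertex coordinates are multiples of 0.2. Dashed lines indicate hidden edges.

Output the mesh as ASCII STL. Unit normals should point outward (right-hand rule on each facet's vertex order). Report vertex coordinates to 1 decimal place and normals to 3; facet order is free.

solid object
 facet normal 0.707 0.707 0.000
  outer loop
   vertex 2.8 2.4 0.4
   vertex 1.6 3.6 3.0
   vertex 3.8 1.4 3.8
  endloop
 endfacet
 facet normal 0.125 0.447 0.886
  outer loop
   vertex 0.2 3.2 3.4
   vertex 3.8 1.4 3.8
   vertex 1.6 3.6 3.0
  endloop
 endfacet
 facet normal -0.822 0.386 -0.419
  outer loop
   vertex 0.2 3.2 3.4
   vertex 0.8 1.0 0.2
   vertex 0.0 0.6 1.4
  endloop
 endfacet
 facet normal -0.550 -0.482 0.682
  outer loop
   vertex 3.4 0.4 4.0
   vertex 0.2 3.2 3.4
   vertex 0.0 0.6 1.4
  endloop
 endfacet
 facet normal -0.009 0.200 0.980
  outer loop
   vertex 3.4 0.4 4.0
   vertex 3.8 1.4 3.8
   vertex 0.2 3.2 3.4
  endloop
 endfacet
 facet normal 0.125 -0.963 -0.238
  outer loop
   vertex 3.4 0.4 4.0
   vertex 0.0 0.6 1.4
   vertex 0.8 1.0 0.2
  endloop
 endfacet
 facet normal 0.837 -0.408 -0.366
  outer loop
   vertex 3.4 0.4 4.0
   vertex 2.8 2.4 0.4
   vertex 3.8 1.4 3.8
  endloop
 endfacet
 facet normal 0.536 -0.697 -0.477
  outer loop
   vertex 3.4 0.4 4.0
   vertex 0.8 1.0 0.2
   vertex 2.8 2.4 0.4
  endloop
 endfacet
 facet normal -0.414 0.678 -0.608
  outer loop
   vertex 1.4 2.8 1.8
   vertex 2.8 2.4 0.4
   vertex 0.8 1.0 0.2
  endloop
 endfacet
 facet normal -0.513 0.659 -0.550
  outer loop
   vertex 1.4 2.8 1.8
   vertex 0.8 1.0 0.2
   vertex 0.2 3.2 3.4
  endloop
 endfacet
 facet normal -0.268 0.822 -0.503
  outer loop
   vertex 1.4 2.8 1.8
   vertex 1.6 3.6 3.0
   vertex 2.8 2.4 0.4
  endloop
 endfacet
 facet normal -0.364 0.802 -0.474
  outer loop
   vertex 1.4 2.8 1.8
   vertex 0.2 3.2 3.4
   vertex 1.6 3.6 3.0
  endloop
 endfacet
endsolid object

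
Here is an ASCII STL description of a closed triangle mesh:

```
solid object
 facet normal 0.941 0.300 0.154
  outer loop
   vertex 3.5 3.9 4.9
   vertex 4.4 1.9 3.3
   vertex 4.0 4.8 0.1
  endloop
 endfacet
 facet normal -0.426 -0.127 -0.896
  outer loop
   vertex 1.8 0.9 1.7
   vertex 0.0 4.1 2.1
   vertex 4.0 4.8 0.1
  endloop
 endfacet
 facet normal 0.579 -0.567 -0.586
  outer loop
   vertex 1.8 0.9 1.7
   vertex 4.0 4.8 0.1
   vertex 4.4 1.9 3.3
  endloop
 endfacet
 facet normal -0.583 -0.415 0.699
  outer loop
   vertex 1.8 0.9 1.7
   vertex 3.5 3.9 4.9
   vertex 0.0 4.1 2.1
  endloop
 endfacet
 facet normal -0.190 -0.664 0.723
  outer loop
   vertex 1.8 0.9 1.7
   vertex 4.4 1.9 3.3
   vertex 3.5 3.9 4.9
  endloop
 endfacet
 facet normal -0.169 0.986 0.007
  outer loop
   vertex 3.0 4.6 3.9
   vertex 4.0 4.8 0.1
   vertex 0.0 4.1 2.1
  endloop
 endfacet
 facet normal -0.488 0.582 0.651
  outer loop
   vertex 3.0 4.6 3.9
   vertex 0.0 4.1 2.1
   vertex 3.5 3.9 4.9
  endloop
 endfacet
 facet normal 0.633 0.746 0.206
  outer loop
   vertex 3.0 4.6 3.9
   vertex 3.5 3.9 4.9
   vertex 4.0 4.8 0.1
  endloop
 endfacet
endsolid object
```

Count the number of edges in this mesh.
12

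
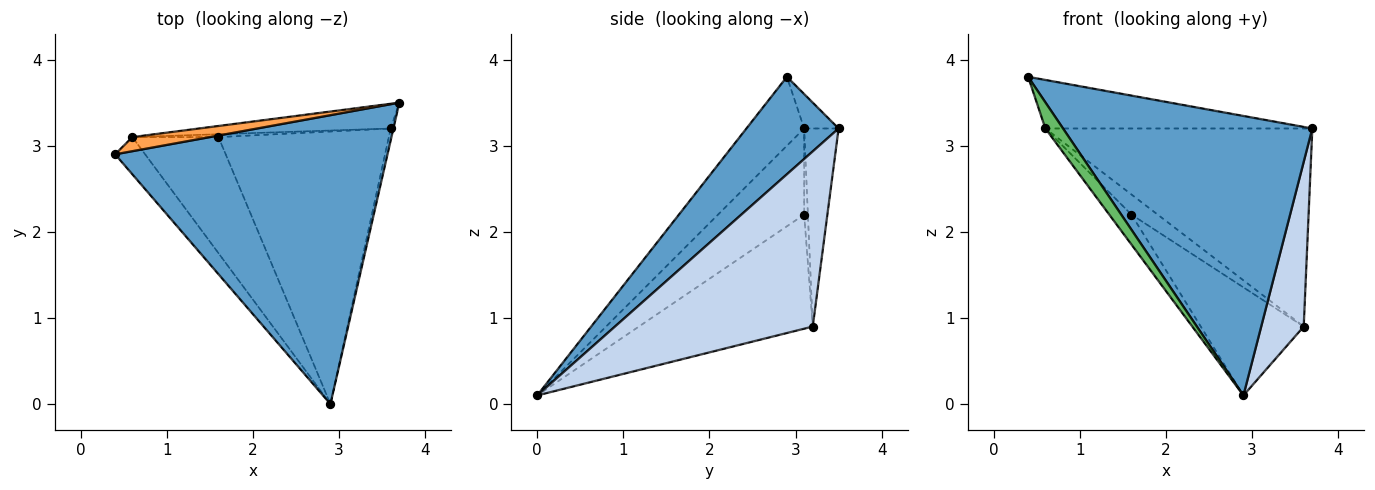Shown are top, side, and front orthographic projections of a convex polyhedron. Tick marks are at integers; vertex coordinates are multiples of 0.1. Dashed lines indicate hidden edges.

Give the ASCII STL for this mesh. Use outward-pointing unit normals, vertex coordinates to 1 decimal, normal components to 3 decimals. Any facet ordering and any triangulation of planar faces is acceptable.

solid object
 facet normal 0.249 -0.673 0.696
  outer loop
   vertex 2.9 0.0 0.1
   vertex 3.7 3.5 3.2
   vertex 0.4 2.9 3.8
  endloop
 endfacet
 facet normal 0.978 -0.210 -0.015
  outer loop
   vertex 3.6 3.2 0.9
   vertex 3.7 3.5 3.2
   vertex 2.9 0.0 0.1
  endloop
 endfacet
 facet normal -0.123 0.953 0.277
  outer loop
   vertex 0.6 3.1 3.2
   vertex 0.4 2.9 3.8
   vertex 3.7 3.5 3.2
  endloop
 endfacet
 facet normal -0.127 0.984 -0.123
  outer loop
   vertex 0.6 3.1 3.2
   vertex 3.7 3.5 3.2
   vertex 3.6 3.2 0.9
  endloop
 endfacet
 facet normal -0.883 -0.270 -0.384
  outer loop
   vertex 0.6 3.1 3.2
   vertex 2.9 0.0 0.1
   vertex 0.4 2.9 3.8
  endloop
 endfacet
 facet normal -0.529 0.313 -0.789
  outer loop
   vertex 1.6 3.1 2.2
   vertex 3.6 3.2 0.9
   vertex 2.9 0.0 0.1
  endloop
 endfacet
 facet normal -0.696 0.180 -0.696
  outer loop
   vertex 1.6 3.1 2.2
   vertex 2.9 0.0 0.1
   vertex 0.6 3.1 3.2
  endloop
 endfacet
 facet normal -0.140 0.980 -0.140
  outer loop
   vertex 1.6 3.1 2.2
   vertex 0.6 3.1 3.2
   vertex 3.6 3.2 0.9
  endloop
 endfacet
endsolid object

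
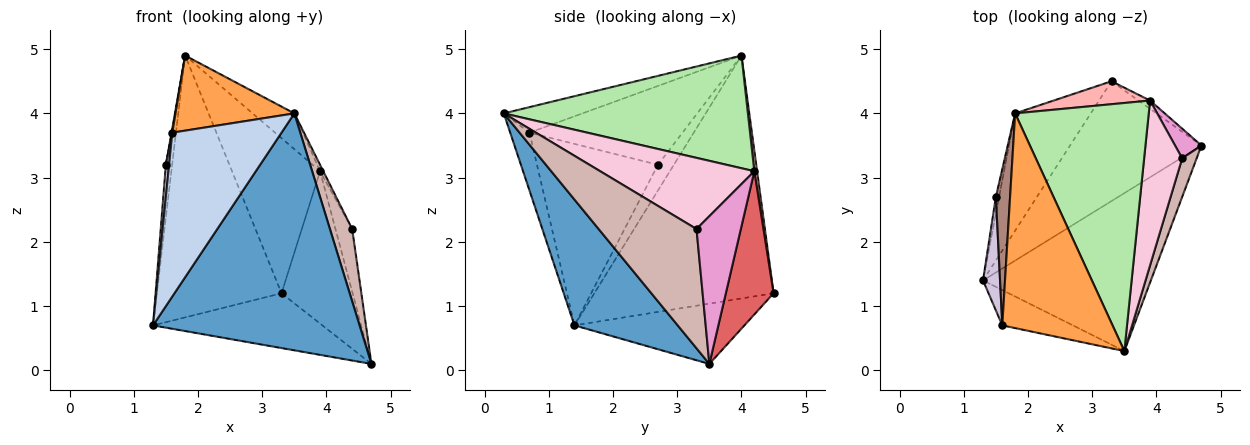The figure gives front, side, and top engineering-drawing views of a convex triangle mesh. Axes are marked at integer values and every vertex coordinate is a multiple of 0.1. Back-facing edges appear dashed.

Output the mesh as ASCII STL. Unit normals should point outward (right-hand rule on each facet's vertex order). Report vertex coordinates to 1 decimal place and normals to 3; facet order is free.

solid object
 facet normal 0.384 -0.768 -0.512
  outer loop
   vertex 3.5 0.3 4.0
   vertex 1.3 1.4 0.7
   vertex 4.7 3.5 0.1
  endloop
 endfacet
 facet normal -0.170 -0.963 -0.208
  outer loop
   vertex 1.6 0.7 3.7
   vertex 1.3 1.4 0.7
   vertex 3.5 0.3 4.0
  endloop
 endfacet
 facet normal -0.213 -0.322 0.922
  outer loop
   vertex 1.6 0.7 3.7
   vertex 3.5 0.3 4.0
   vertex 1.8 4.0 4.9
  endloop
 endfacet
 facet normal -0.385 0.384 -0.839
  outer loop
   vertex 3.3 4.5 1.2
   vertex 4.7 3.5 0.1
   vertex 1.3 1.4 0.7
  endloop
 endfacet
 facet normal -0.795 0.553 -0.248
  outer loop
   vertex 3.3 4.5 1.2
   vertex 1.3 1.4 0.7
   vertex 1.8 4.0 4.9
  endloop
 endfacet
 facet normal 0.641 0.110 0.760
  outer loop
   vertex 3.9 4.2 3.1
   vertex 1.8 4.0 4.9
   vertex 3.5 0.3 4.0
  endloop
 endfacet
 facet normal 0.557 0.829 -0.045
  outer loop
   vertex 3.9 4.2 3.1
   vertex 4.7 3.5 0.1
   vertex 3.3 4.5 1.2
  endloop
 endfacet
 facet normal 0.031 0.989 0.146
  outer loop
   vertex 3.9 4.2 3.1
   vertex 3.3 4.5 1.2
   vertex 1.8 4.0 4.9
  endloop
 endfacet
 facet normal -0.924 0.364 -0.116
  outer loop
   vertex 1.5 2.7 3.2
   vertex 1.8 4.0 4.9
   vertex 1.3 1.4 0.7
  endloop
 endfacet
 facet normal -0.995 -0.026 0.093
  outer loop
   vertex 1.5 2.7 3.2
   vertex 1.3 1.4 0.7
   vertex 1.6 0.7 3.7
  endloop
 endfacet
 facet normal -0.984 -0.005 0.177
  outer loop
   vertex 1.5 2.7 3.2
   vertex 1.6 0.7 3.7
   vertex 1.8 4.0 4.9
  endloop
 endfacet
 facet normal 0.968 -0.220 0.117
  outer loop
   vertex 4.4 3.3 2.2
   vertex 3.5 0.3 4.0
   vertex 4.7 3.5 0.1
  endloop
 endfacet
 facet normal 0.923 0.348 0.165
  outer loop
   vertex 4.4 3.3 2.2
   vertex 4.7 3.5 0.1
   vertex 3.9 4.2 3.1
  endloop
 endfacet
 facet normal 0.882 0.018 0.471
  outer loop
   vertex 4.4 3.3 2.2
   vertex 3.9 4.2 3.1
   vertex 3.5 0.3 4.0
  endloop
 endfacet
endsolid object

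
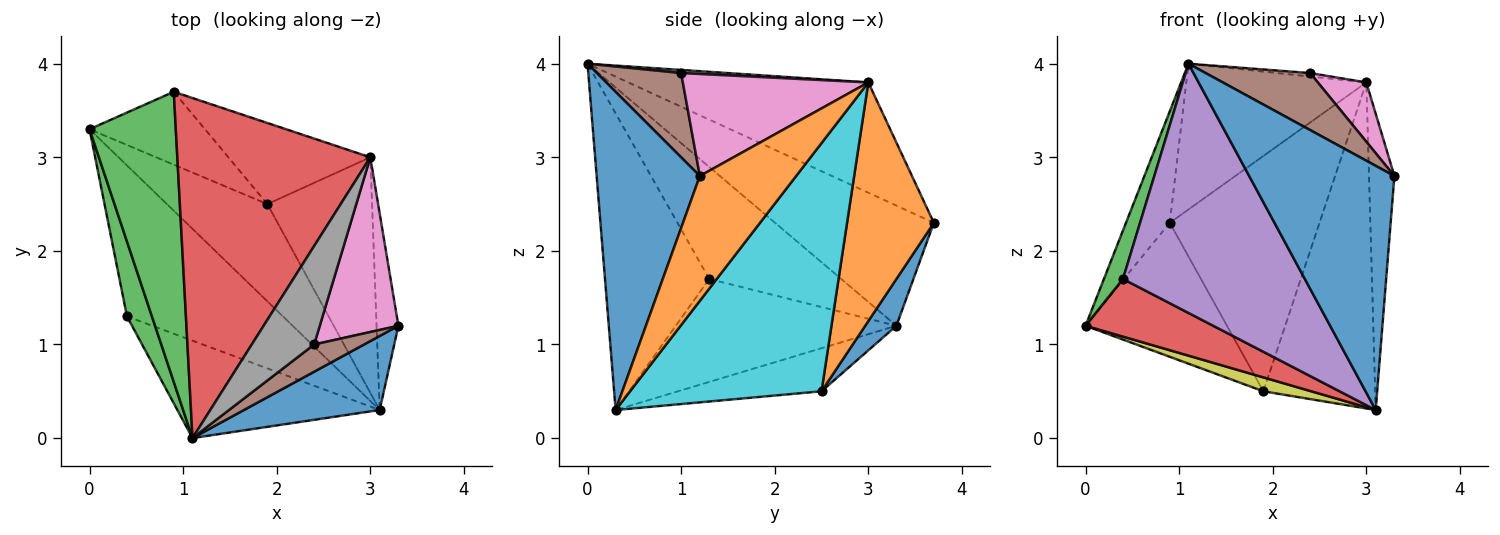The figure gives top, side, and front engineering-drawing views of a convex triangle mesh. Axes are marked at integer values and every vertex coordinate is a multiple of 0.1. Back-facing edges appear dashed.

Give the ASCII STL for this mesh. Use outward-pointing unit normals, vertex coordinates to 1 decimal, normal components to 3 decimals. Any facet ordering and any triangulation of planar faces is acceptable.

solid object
 facet normal 0.562 -0.791 0.240
  outer loop
   vertex 3.1 0.3 0.3
   vertex 3.3 1.2 2.8
   vertex 1.1 0.0 4.0
  endloop
 endfacet
 facet normal 0.953 0.252 -0.167
  outer loop
   vertex 3.0 3.0 3.8
   vertex 3.3 1.2 2.8
   vertex 3.1 0.3 0.3
  endloop
 endfacet
 facet normal -0.967 -0.139 0.215
  outer loop
   vertex 0.4 1.3 1.7
   vertex 1.1 0.0 4.0
   vertex 0.0 3.3 1.2
  endloop
 endfacet
 facet normal -0.525 -0.304 -0.795
  outer loop
   vertex 0.4 1.3 1.7
   vertex 0.0 3.3 1.2
   vertex 3.1 0.3 0.3
  endloop
 endfacet
 facet normal -0.471 -0.822 -0.321
  outer loop
   vertex 0.4 1.3 1.7
   vertex 3.1 0.3 0.3
   vertex 1.1 0.0 4.0
  endloop
 endfacet
 facet normal 0.588 -0.730 0.349
  outer loop
   vertex 2.4 1.0 3.9
   vertex 1.1 0.0 4.0
   vertex 3.3 1.2 2.8
  endloop
 endfacet
 facet normal 0.776 -0.203 0.598
  outer loop
   vertex 2.4 1.0 3.9
   vertex 3.3 1.2 2.8
   vertex 3.0 3.0 3.8
  endloop
 endfacet
 facet normal 0.050 0.035 0.998
  outer loop
   vertex 2.4 1.0 3.9
   vertex 3.0 3.0 3.8
   vertex 1.1 0.0 4.0
  endloop
 endfacet
 facet normal -0.391 -0.130 -0.911
  outer loop
   vertex 1.9 2.5 0.5
   vertex 3.1 0.3 0.3
   vertex 0.0 3.3 1.2
  endloop
 endfacet
 facet normal 0.811 0.474 -0.342
  outer loop
   vertex 1.9 2.5 0.5
   vertex 3.0 3.0 3.8
   vertex 3.1 0.3 0.3
  endloop
 endfacet
 facet normal 0.190 0.862 -0.469
  outer loop
   vertex 0.9 3.7 2.3
   vertex 1.9 2.5 0.5
   vertex 0.0 3.3 1.2
  endloop
 endfacet
 facet normal 0.481 0.829 -0.286
  outer loop
   vertex 0.9 3.7 2.3
   vertex 3.0 3.0 3.8
   vertex 1.9 2.5 0.5
  endloop
 endfacet
 facet normal -0.793 0.219 0.569
  outer loop
   vertex 0.9 3.7 2.3
   vertex 0.0 3.3 1.2
   vertex 1.1 0.0 4.0
  endloop
 endfacet
 facet normal -0.465 0.349 0.814
  outer loop
   vertex 0.9 3.7 2.3
   vertex 1.1 0.0 4.0
   vertex 3.0 3.0 3.8
  endloop
 endfacet
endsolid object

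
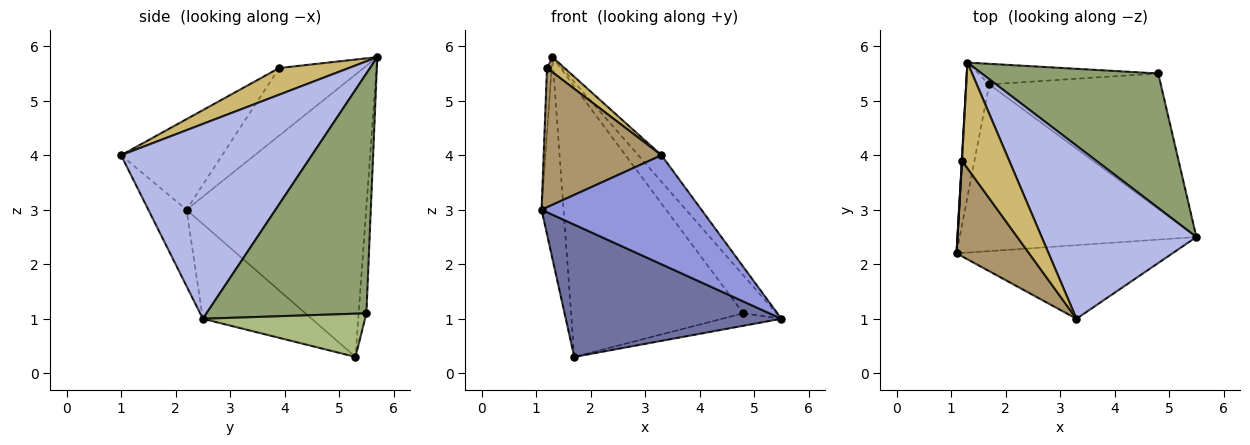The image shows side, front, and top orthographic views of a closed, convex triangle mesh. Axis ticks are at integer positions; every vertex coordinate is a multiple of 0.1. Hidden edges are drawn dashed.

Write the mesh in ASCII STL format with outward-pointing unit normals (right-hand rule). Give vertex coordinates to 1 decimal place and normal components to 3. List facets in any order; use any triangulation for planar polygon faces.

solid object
 facet normal -0.299 -0.593 -0.747
  outer loop
   vertex 1.7 5.3 0.3
   vertex 5.5 2.5 1.0
   vertex 1.1 2.2 3.0
  endloop
 endfacet
 facet normal -0.989 0.121 -0.081
  outer loop
   vertex 1.7 5.3 0.3
   vertex 1.1 2.2 3.0
   vertex 1.3 5.7 5.8
  endloop
 endfacet
 facet normal -0.194 -0.813 -0.549
  outer loop
   vertex 3.3 1.0 4.0
   vertex 1.1 2.2 3.0
   vertex 5.5 2.5 1.0
  endloop
 endfacet
 facet normal 0.780 0.095 0.619
  outer loop
   vertex 3.3 1.0 4.0
   vertex 5.5 2.5 1.0
   vertex 1.3 5.7 5.8
  endloop
 endfacet
 facet normal 0.794 0.166 0.584
  outer loop
   vertex 4.8 5.5 1.1
   vertex 1.3 5.7 5.8
   vertex 5.5 2.5 1.0
  endloop
 endfacet
 facet normal 0.243 0.089 -0.966
  outer loop
   vertex 4.8 5.5 1.1
   vertex 5.5 2.5 1.0
   vertex 1.7 5.3 0.3
  endloop
 endfacet
 facet normal -0.045 0.996 -0.076
  outer loop
   vertex 4.8 5.5 1.1
   vertex 1.7 5.3 0.3
   vertex 1.3 5.7 5.8
  endloop
 endfacet
 facet normal -0.998 0.055 0.002
  outer loop
   vertex 1.2 3.9 5.6
   vertex 1.3 5.7 5.8
   vertex 1.1 2.2 3.0
  endloop
 endfacet
 facet normal -0.577 -0.673 0.462
  outer loop
   vertex 1.2 3.9 5.6
   vertex 1.1 2.2 3.0
   vertex 3.3 1.0 4.0
  endloop
 endfacet
 facet normal 0.488 -0.123 0.864
  outer loop
   vertex 1.2 3.9 5.6
   vertex 3.3 1.0 4.0
   vertex 1.3 5.7 5.8
  endloop
 endfacet
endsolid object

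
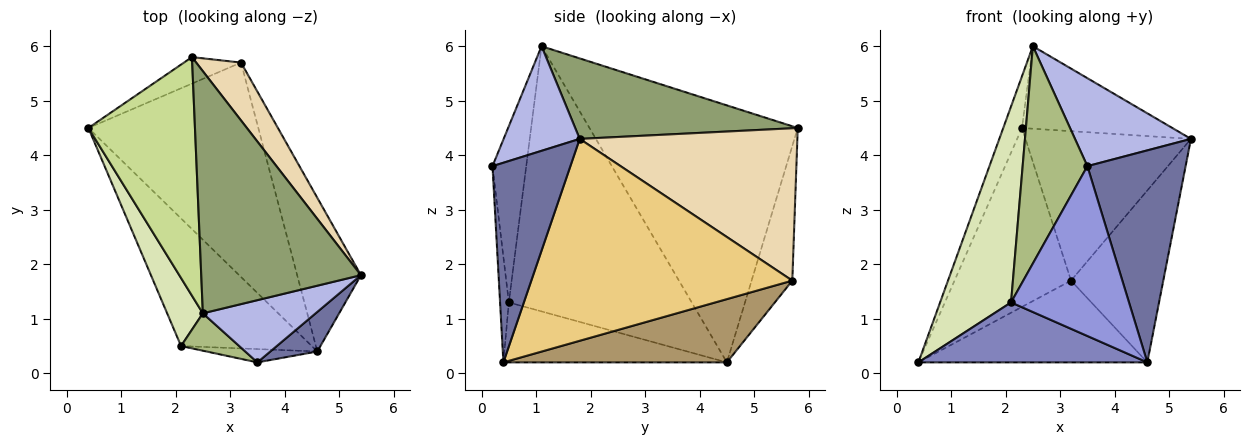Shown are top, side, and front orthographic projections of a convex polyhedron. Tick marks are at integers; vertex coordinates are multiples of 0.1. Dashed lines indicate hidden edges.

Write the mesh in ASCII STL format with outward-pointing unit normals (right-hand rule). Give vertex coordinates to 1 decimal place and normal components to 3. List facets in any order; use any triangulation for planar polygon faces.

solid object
 facet normal 0.615 -0.775 0.145
  outer loop
   vertex 4.6 0.4 0.2
   vertex 5.4 1.8 4.3
   vertex 3.5 0.2 3.8
  endloop
 endfacet
 facet normal -0.383 -0.393 -0.836
  outer loop
   vertex 2.1 0.5 1.3
   vertex 0.4 4.5 0.2
   vertex 4.6 0.4 0.2
  endloop
 endfacet
 facet normal -0.074 -0.994 -0.078
  outer loop
   vertex 2.1 0.5 1.3
   vertex 4.6 0.4 0.2
   vertex 3.5 0.2 3.8
  endloop
 endfacet
 facet normal 0.472 -0.720 0.509
  outer loop
   vertex 2.5 1.1 6.0
   vertex 3.5 0.2 3.8
   vertex 5.4 1.8 4.3
  endloop
 endfacet
 facet normal 0.431 0.291 0.854
  outer loop
   vertex 2.5 1.1 6.0
   vertex 5.4 1.8 4.3
   vertex 2.3 5.8 4.5
  endloop
 endfacet
 facet normal -0.457 -0.877 0.151
  outer loop
   vertex 2.5 1.1 6.0
   vertex 2.1 0.5 1.3
   vertex 3.5 0.2 3.8
  endloop
 endfacet
 facet normal -0.921 0.083 0.382
  outer loop
   vertex 2.5 1.1 6.0
   vertex 2.3 5.8 4.5
   vertex 0.4 4.5 0.2
  endloop
 endfacet
 facet normal -0.925 -0.359 0.125
  outer loop
   vertex 2.5 1.1 6.0
   vertex 0.4 4.5 0.2
   vertex 2.1 0.5 1.3
  endloop
 endfacet
 facet normal 0.329 0.337 -0.882
  outer loop
   vertex 3.2 5.7 1.7
   vertex 4.6 0.4 0.2
   vertex 0.4 4.5 0.2
  endloop
 endfacet
 facet normal -0.327 0.935 -0.138
  outer loop
   vertex 3.2 5.7 1.7
   vertex 0.4 4.5 0.2
   vertex 2.3 5.8 4.5
  endloop
 endfacet
 facet normal 0.904 0.319 -0.285
  outer loop
   vertex 3.2 5.7 1.7
   vertex 5.4 1.8 4.3
   vertex 4.6 0.4 0.2
  endloop
 endfacet
 facet normal 0.775 0.589 0.228
  outer loop
   vertex 3.2 5.7 1.7
   vertex 2.3 5.8 4.5
   vertex 5.4 1.8 4.3
  endloop
 endfacet
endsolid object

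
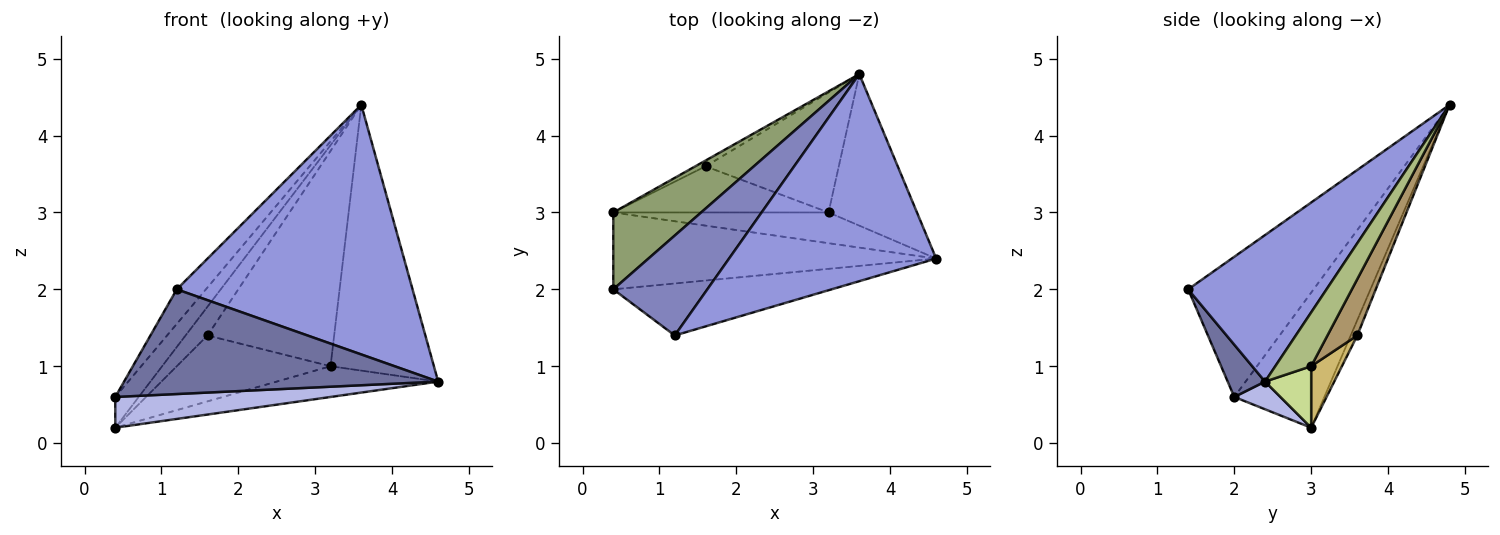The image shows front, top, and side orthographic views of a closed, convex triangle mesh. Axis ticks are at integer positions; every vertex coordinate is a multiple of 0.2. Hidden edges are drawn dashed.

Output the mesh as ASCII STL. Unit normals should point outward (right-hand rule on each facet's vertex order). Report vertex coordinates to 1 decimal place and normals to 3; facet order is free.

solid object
 facet normal 0.106 -0.891 -0.442
  outer loop
   vertex 1.2 1.4 2.0
   vertex 0.4 2.0 0.6
   vertex 4.6 2.4 0.8
  endloop
 endfacet
 facet normal -0.815 0.189 0.547
  outer loop
   vertex 1.2 1.4 2.0
   vertex 3.6 4.8 4.4
   vertex 0.4 2.0 0.6
  endloop
 endfacet
 facet normal 0.412 -0.701 0.582
  outer loop
   vertex 1.2 1.4 2.0
   vertex 4.6 2.4 0.8
   vertex 3.6 4.8 4.4
  endloop
 endfacet
 facet normal 0.079 -0.370 -0.926
  outer loop
   vertex 0.4 3.0 0.2
   vertex 4.6 2.4 0.8
   vertex 0.4 2.0 0.6
  endloop
 endfacet
 facet normal -0.819 0.213 0.533
  outer loop
   vertex 0.4 3.0 0.2
   vertex 0.4 2.0 0.6
   vertex 3.6 4.8 4.4
  endloop
 endfacet
 facet normal 0.289 0.832 -0.474
  outer loop
   vertex 3.2 3.0 1.0
   vertex 3.6 4.8 4.4
   vertex 4.6 2.4 0.8
  endloop
 endfacet
 facet normal 0.198 0.693 -0.693
  outer loop
   vertex 3.2 3.0 1.0
   vertex 4.6 2.4 0.8
   vertex 0.4 3.0 0.2
  endloop
 endfacet
 facet normal -0.282 0.941 -0.188
  outer loop
   vertex 1.6 3.6 1.4
   vertex 0.4 3.0 0.2
   vertex 3.6 4.8 4.4
  endloop
 endfacet
 facet normal 0.202 0.856 -0.477
  outer loop
   vertex 1.6 3.6 1.4
   vertex 3.6 4.8 4.4
   vertex 3.2 3.0 1.0
  endloop
 endfacet
 facet normal 0.162 0.808 -0.566
  outer loop
   vertex 1.6 3.6 1.4
   vertex 3.2 3.0 1.0
   vertex 0.4 3.0 0.2
  endloop
 endfacet
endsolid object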